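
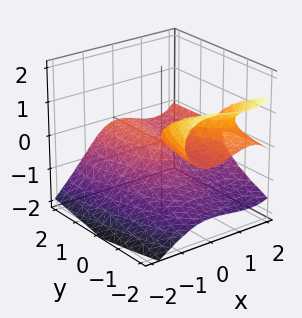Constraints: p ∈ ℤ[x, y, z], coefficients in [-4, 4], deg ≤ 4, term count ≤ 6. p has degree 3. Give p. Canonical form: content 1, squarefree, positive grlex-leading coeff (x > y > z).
x^3 - 2*z^3 - 2*x^2 - 2*y*z

1. deg p = 3.
2. Observable constraints: every point of the y-axis in the box is on the surface; among the integer gridlines, it crosses the x-axis at x ∈ {0, 2}; it meets the z-axis at z = 0 (among the integer gridlines).
3. Solving for integer coefficients yields p as stated.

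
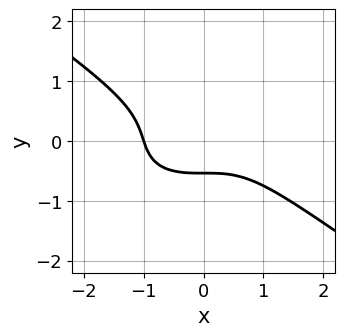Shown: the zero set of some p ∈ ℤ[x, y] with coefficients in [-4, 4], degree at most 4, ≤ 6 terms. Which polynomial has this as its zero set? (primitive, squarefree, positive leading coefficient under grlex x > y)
x^3 + 3*y^3 + y + 1

deg p = 3. The shape is more complex than any degree-2 curve.
From the visible intercepts: one x-axis crossing is at x = -1.
Fitting integer coefficients to these (and the overall shape) gives p.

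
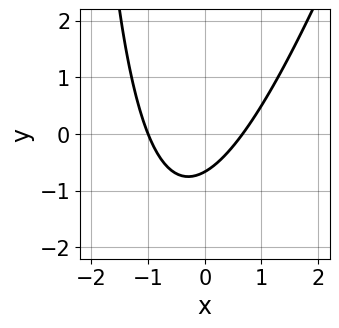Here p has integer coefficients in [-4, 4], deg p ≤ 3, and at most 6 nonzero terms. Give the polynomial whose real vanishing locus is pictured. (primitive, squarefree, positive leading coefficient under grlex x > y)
1. deg p = 2.
2. From the axis intercepts and sections: it meets the x-axis at x = -1 (among the integer gridlines).
3. These observations pin down the coefficients.

3*x^2 - x*y + x - 3*y - 2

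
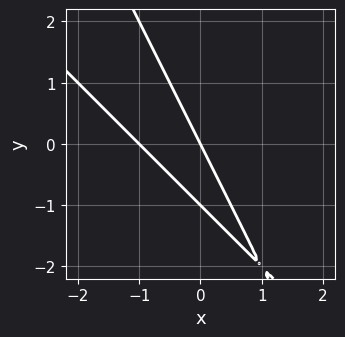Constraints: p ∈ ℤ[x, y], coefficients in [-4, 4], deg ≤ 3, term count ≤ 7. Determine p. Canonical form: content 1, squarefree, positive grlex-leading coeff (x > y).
(a) deg p = 2.
(b) From the axis intercepts and sections: among the integer gridlines, it crosses the y-axis at y ∈ {-1, 0}; the x-axis gridline crossings are at x ∈ {-1, 0}.
(c) These observations pin down the coefficients.

2*x^2 + 3*x*y + y^2 + 2*x + y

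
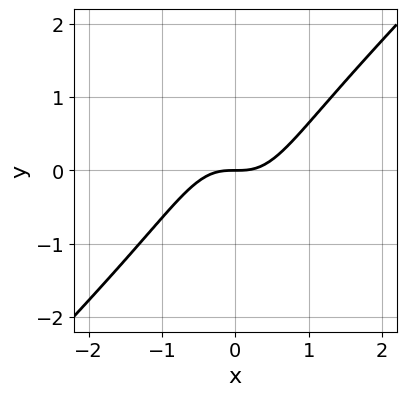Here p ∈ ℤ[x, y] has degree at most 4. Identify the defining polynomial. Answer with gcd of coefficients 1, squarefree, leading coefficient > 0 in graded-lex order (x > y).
3*x^3 - 2*x^2*y - x*y^2 - 2*y

First, the degree is 3 — a generic line meets the curve in up to 3 points.
Next, observable constraints: it crosses the y-axis at the gridline y = 0; it crosses the x-axis at the gridline x = 0.
Finally, these observations pin down the coefficients.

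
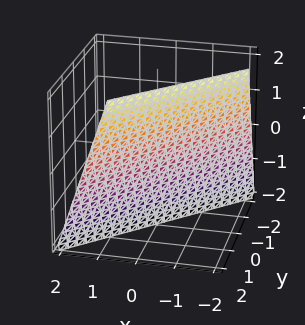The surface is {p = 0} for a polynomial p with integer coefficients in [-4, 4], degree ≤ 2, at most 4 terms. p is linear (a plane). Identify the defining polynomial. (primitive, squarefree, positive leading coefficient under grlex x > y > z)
3*x - 3*y + z + 2

(a) deg p = 1.
(b) From the visible intercepts: it meets the z-axis at z = -2 (among the integer gridlines).
(c) Assembling these constraints gives the stated polynomial.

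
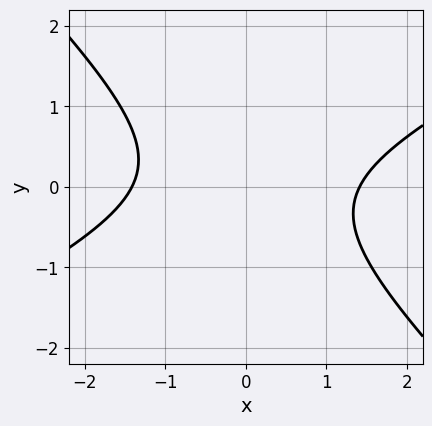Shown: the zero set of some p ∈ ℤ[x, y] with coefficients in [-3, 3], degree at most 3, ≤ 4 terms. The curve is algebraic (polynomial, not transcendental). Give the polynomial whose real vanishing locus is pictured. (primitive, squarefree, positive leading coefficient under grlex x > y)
deg p = 2. A generic line meets the curve in up to 2 points.
Checking where it meets the axes: it misses every integer gridline on the y-axis.
The integer polynomial consistent with all of this is the stated p.

x^2 - x*y - 2*y^2 - 2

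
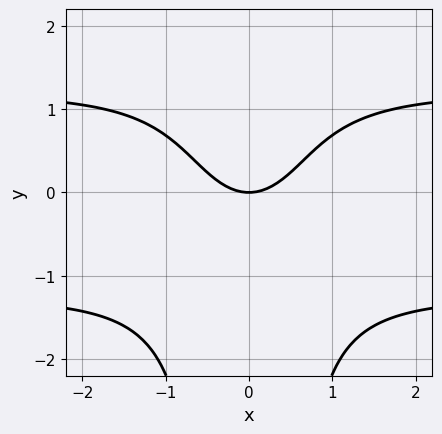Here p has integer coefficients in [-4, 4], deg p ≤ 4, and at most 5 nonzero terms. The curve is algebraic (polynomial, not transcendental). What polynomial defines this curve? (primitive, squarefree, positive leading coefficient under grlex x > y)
2*x^2*y^2 - 3*x^2 + 3*y

The degree is 4 — no degree-3 curve has this shape.
Symmetries: mirror symmetry x ↦ −x ⇒ only even powers of x.
Checking where it meets the axes: it crosses the y-axis at the gridline y = 0; it crosses the x-axis at the gridline x = 0.
Solving for integer coefficients yields p as stated.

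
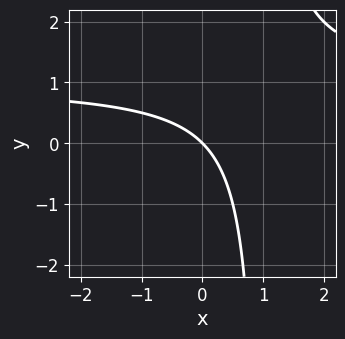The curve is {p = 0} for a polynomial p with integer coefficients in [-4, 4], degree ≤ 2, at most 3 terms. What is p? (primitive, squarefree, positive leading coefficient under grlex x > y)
x*y - x - y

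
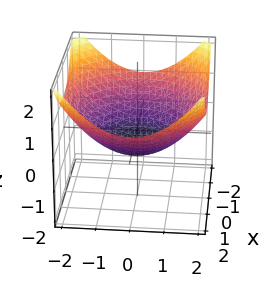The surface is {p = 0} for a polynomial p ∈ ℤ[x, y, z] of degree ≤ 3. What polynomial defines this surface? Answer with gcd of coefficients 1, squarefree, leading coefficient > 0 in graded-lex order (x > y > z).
1. deg p = 2. The shape is more complex than any degree-1 surface.
2. Symmetries: rotational symmetry about the z-axis ⇒ p depends on x, y only through x² + y².
3. Checking where it meets the axes: a circular section at z = 0 has radius between 1 and 2.
4. These observations pin down the coefficients.

x^2 + y^2 - 3*z - 2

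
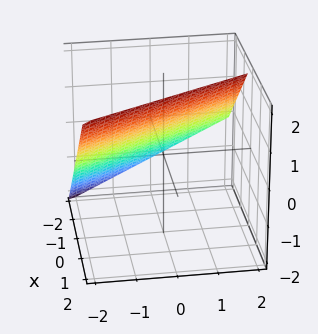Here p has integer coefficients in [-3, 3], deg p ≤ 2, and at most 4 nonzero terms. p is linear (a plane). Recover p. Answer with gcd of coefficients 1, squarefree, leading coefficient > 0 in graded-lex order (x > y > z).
2*x + y - 2*z + 2

First, deg p = 1. The surface is flat (a plane).
Then, checking where it meets the axes: it meets the y-axis at y = -2 (among the integer gridlines); it meets the z-axis at z = 1 (among the integer gridlines); one x-axis crossing is at x = -1.
Finally, putting this together gives p.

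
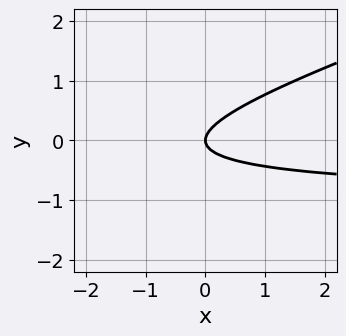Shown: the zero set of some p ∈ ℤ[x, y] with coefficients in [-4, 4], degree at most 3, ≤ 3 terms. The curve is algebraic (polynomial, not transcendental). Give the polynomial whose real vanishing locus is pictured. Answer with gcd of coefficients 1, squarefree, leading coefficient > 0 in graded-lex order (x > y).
x*y - 3*y^2 + x

First, the degree is 2 — a generic line meets the curve in up to 2 points.
Next, from the visible intercepts: one x-axis crossing is at x = 0; it crosses the y-axis at the gridline y = 0.
Finally, assembling these constraints gives the stated polynomial.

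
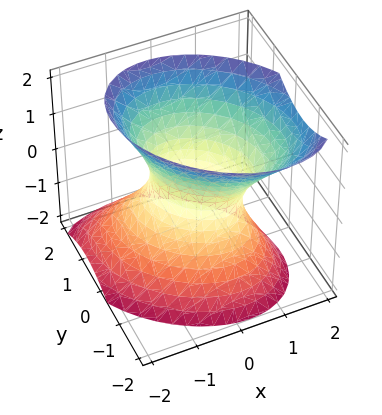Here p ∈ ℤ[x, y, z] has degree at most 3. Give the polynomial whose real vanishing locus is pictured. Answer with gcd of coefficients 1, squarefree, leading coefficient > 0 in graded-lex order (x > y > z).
3*x^2 + 2*x*y - x*z + 3*y^2 - 2*z^2 - 2

1. Degree: the shape is more complex than any degree-1 surface, so deg p = 2.
2. Reading off the gridlines: it misses every integer gridline on the z-axis.
3. Solving for integer coefficients yields p as stated.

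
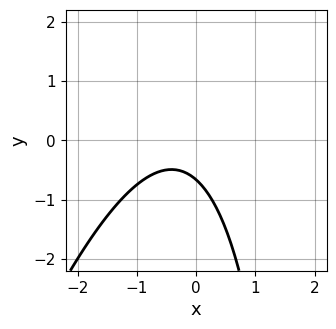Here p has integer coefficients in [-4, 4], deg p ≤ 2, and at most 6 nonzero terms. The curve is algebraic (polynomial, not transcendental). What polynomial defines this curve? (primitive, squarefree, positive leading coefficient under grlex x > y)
3*x^2 - x*y + 2*x + 3*y + 2

First, degree: a generic line meets the curve in up to 2 points, so deg p = 2.
Then, reading off the gridlines: no x-intercept at any integer in the box.
Finally, solving for integer coefficients yields p as stated.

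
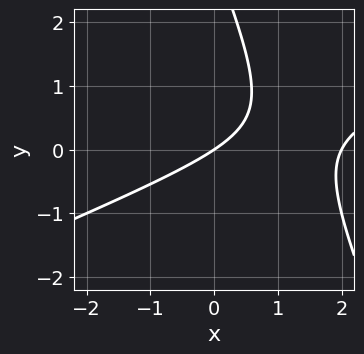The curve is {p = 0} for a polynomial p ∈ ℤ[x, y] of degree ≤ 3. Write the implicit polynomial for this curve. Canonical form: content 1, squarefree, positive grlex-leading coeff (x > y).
x^2 - 2*x*y - y^2 - 2*x + 3*y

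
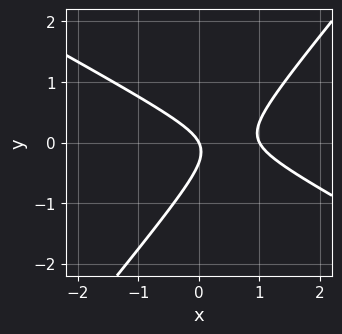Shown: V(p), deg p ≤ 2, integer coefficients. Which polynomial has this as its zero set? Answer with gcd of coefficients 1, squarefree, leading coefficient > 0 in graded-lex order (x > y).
(a) Degree: no degree-1 curve has this shape, so deg p = 2.
(b) From the visible intercepts: it crosses the y-axis at the gridline y = 0; among the integer gridlines, it crosses the x-axis at x ∈ {0, 1}.
(c) Fitting integer coefficients to these (and the overall shape) gives p.

2*x^2 + 2*x*y - 3*y^2 - 2*x - y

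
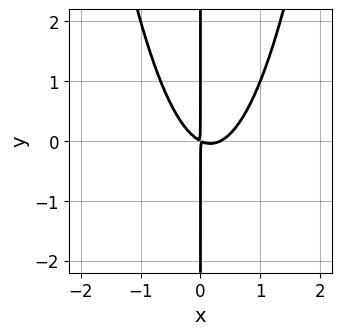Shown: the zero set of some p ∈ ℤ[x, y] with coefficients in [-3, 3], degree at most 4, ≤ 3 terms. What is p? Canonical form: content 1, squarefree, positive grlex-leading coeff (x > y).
3*x^3 - x^2 - 2*x*y

(a) The degree is 3 — a generic line meets the curve in up to 3 points.
(b) Checking where it meets the axes: the visible y-axis segment lies entirely on the curve.
(c) Fitting integer coefficients to these (and the overall shape) gives p.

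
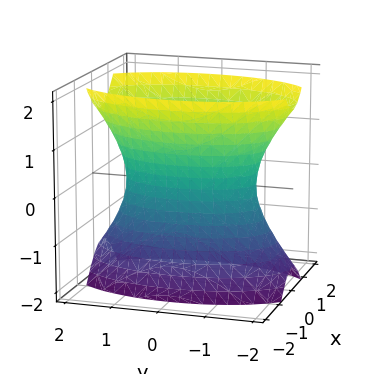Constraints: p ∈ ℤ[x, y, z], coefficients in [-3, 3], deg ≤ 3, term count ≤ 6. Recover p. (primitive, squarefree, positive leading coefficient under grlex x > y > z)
3*x^2 + y^2 - z^2 - 2

The degree is 2 — an hourglass — one-sheet hyperboloid; a quadric.
Symmetries: the x ↦ −x reflection is a symmetry, so x appears only in even powers; the y ↦ −y reflection is a symmetry, so y appears only in even powers; it's symmetric under z → −z, forcing even powers of z.
Against the integer gridlines: it misses every integer gridline on the z-axis.
Fitting integer coefficients to these (and the overall shape) gives p.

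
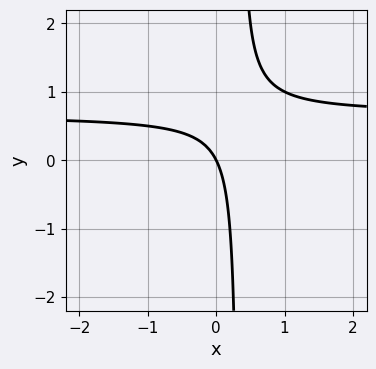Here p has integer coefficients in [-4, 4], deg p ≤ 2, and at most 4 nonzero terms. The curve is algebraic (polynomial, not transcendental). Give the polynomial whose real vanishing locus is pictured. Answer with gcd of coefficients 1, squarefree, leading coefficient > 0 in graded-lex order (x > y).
1. deg p = 2. A generic line meets the curve in up to 2 points.
2. From the axis intercepts and sections: one y-axis crossing is at y = 0; it meets the x-axis at x = 0 (among the integer gridlines).
3. The integer polynomial consistent with all of this is the stated p.

3*x*y - 2*x - y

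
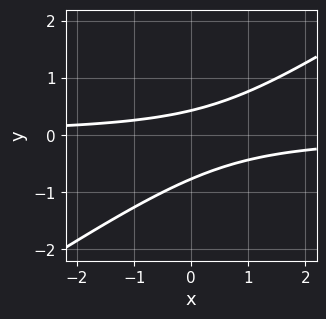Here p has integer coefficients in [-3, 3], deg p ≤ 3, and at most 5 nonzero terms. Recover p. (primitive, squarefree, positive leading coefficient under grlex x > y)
2*x*y - 3*y^2 - y + 1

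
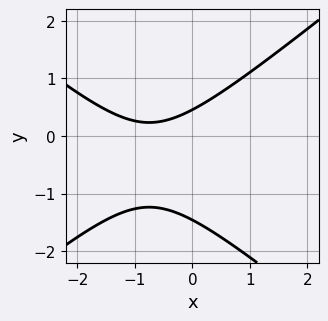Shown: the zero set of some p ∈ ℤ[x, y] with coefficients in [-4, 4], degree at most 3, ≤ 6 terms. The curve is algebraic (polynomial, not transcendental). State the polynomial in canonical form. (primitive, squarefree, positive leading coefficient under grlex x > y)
2*x^2 - 3*y^2 + 3*x - 3*y + 2

1. Degree: the shape is more complex than any degree-1 curve, so deg p = 2.
2. Reading off the gridlines: no x-intercept at any integer in the box.
3. Putting this together gives p.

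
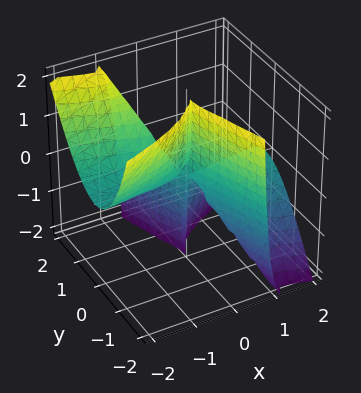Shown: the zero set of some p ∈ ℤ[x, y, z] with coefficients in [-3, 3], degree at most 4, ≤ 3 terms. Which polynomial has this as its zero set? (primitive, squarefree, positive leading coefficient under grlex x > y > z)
2*x^2*z + 3*x*y^2 + y^3

First, deg p = 3. A generic line meets the surface in up to 3 points.
Next, checking where it meets the axes: every point of the z-axis in the box is on the surface; every point of the x-axis in the box is on the surface.
Finally, fitting integer coefficients to these (and the overall shape) gives p.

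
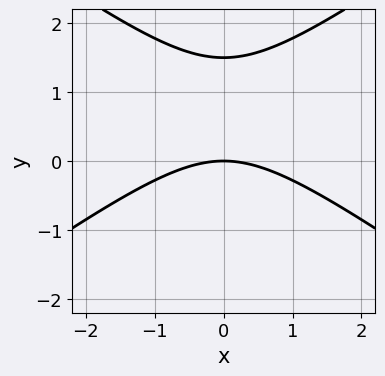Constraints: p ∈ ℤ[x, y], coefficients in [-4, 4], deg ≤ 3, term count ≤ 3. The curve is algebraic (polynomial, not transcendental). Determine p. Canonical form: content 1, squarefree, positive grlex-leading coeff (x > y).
x^2 - 2*y^2 + 3*y

First, the degree is 2 — the shape is more complex than any degree-1 curve.
Then, symmetries: mirror symmetry x ↦ −x ⇒ only even powers of x.
Next, against the integer gridlines: one y-axis crossing is at y = 0; it meets the x-axis at x = 0 (among the integer gridlines).
Finally, solving for integer coefficients yields p as stated.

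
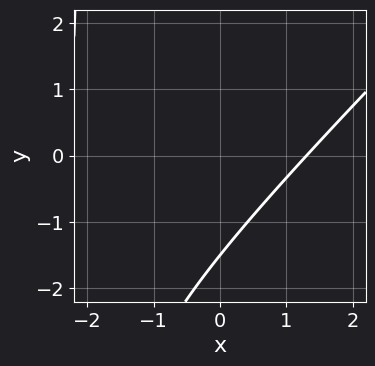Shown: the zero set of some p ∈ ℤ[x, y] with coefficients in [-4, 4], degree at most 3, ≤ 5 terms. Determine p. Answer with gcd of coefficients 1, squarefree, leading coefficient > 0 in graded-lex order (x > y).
x^2 - x*y + x - 2*y - 3

1. Degree: a generic line meets the curve in up to 2 points, so deg p = 2.
2. The integer polynomial consistent with all of this is the stated p.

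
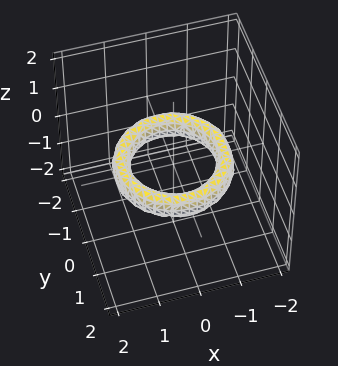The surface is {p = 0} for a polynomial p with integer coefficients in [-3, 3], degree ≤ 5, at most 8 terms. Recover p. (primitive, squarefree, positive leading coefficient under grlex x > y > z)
x^4 + 2*x^2*y^2 + y^4 - 3*x^2 - 3*y^2 + 2*z^2 + 2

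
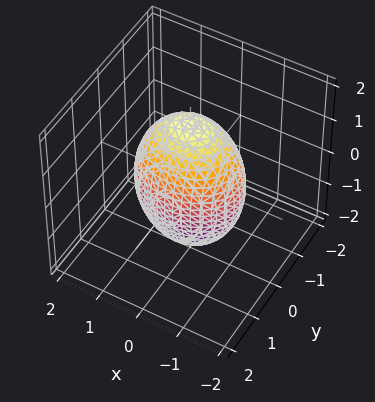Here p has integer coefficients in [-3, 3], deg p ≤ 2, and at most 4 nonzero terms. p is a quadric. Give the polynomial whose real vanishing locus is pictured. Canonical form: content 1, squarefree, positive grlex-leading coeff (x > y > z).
(a) deg p = 2. A closed, bounded, convex surface; a quadric.
(b) Symmetries: mirror symmetry x ↦ −x ⇒ only even powers of x; mirror symmetry z ↦ −z ⇒ only even powers of z; the y ↦ −y reflection is a symmetry, so y appears only in even powers.
(c) From the visible intercepts: among the integer gridlines, it crosses the y-axis at y ∈ {-1, 1}.
(d) Fitting integer coefficients to these (and the overall shape) gives p.

2*x^2 + 3*y^2 + z^2 - 3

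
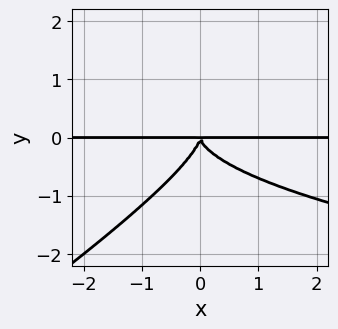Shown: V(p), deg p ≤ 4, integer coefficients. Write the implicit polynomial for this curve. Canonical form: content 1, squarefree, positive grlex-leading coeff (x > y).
2*x*y^3 - 3*y^4 - 2*x^2*y

(a) deg p = 4. A generic line meets the curve in up to 4 points.
(b) Observable constraints: the visible x-axis segment lies entirely on the curve.
(c) Solving for integer coefficients yields p as stated.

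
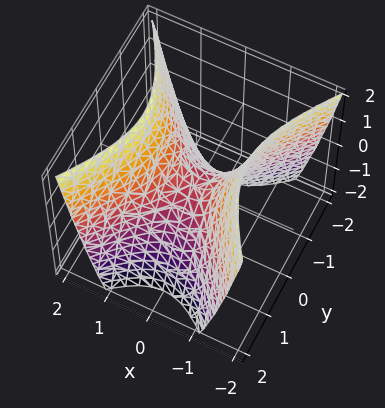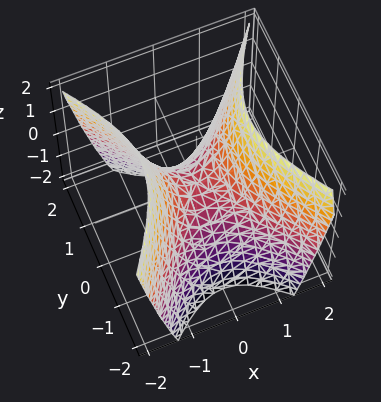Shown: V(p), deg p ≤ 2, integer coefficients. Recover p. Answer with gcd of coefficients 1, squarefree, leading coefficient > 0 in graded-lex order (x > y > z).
First, the degree is 2 — a hyperbolic paraboloid; a quadric.
Then, symmetries: it's symmetric under x → −x, forcing even powers of x; it's symmetric under y → −y, forcing even powers of y.
Then, observable constraints: it crosses the x-axis at the gridline x = 0; it crosses the y-axis at the gridline y = 0.
Finally, putting this together gives p.

3*x^2 - 2*y^2 - 2*z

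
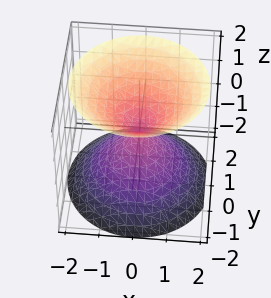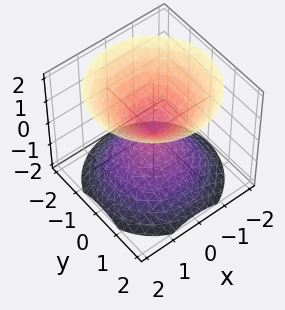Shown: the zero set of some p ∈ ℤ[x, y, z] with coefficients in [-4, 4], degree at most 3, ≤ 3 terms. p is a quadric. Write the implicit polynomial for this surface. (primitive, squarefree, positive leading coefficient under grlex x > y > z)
x^2 + y^2 - z^2

(a) The picture has 2 separate pieces. They look like related sheets of one shape, so recover p as a whole.
(b) The degree is 2 — a double cone through the origin; a quadric.
(c) Symmetries: rotational symmetry about the z-axis ⇒ p depends on x, y only through x² + y²; mirror symmetry z ↦ −z ⇒ only even powers of z.
(d) Against the integer gridlines: it crosses the x-axis at the gridline x = 0; one z-axis crossing is at z = 0; it crosses the y-axis at the gridline y = 0.
(e) Solving for integer coefficients yields p as stated.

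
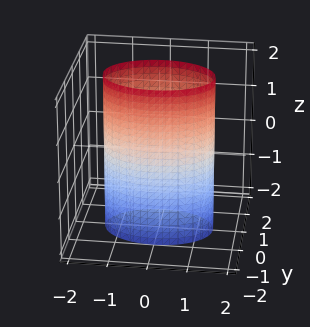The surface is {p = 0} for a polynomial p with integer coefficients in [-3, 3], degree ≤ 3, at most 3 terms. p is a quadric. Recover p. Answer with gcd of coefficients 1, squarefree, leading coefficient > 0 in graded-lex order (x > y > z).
x^2 + 2*y^2 - 2

The degree is 2 — a cylinder; a quadric.
Symmetries: mirror symmetry y ↦ −y ⇒ only even powers of y; mirror symmetry z ↦ −z ⇒ only even powers of z; mirror symmetry x ↦ −x ⇒ only even powers of x.
Checking where it meets the axes: no z-intercept at any integer in the box; the y-axis gridline crossings are at y ∈ {-1, 1}.
Together with the visible shape, these determine p as stated.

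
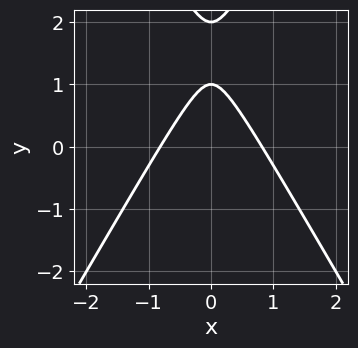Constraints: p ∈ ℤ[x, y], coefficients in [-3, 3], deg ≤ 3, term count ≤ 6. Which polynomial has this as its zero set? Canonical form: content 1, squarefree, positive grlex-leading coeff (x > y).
First, deg p = 2.
Next, symmetries: mirror symmetry x ↦ −x ⇒ only even powers of x.
Next, from the axis intercepts and sections: among the integer gridlines, it crosses the y-axis at y ∈ {1, 2}.
Finally, together with the visible shape, these determine p as stated.

3*x^2 - y^2 + 3*y - 2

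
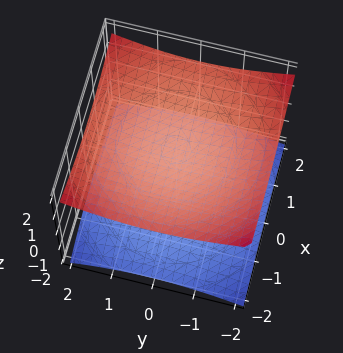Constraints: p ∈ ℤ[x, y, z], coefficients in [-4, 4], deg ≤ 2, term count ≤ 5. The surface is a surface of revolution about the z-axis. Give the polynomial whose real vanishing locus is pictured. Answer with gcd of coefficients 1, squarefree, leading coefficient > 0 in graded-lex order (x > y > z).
x^2 + y^2 - 3*z^2 + 3

(a) The picture has 2 separate pieces.
(b) Degree: no degree-1 surface has this shape, so deg p = 2.
(c) By symmetry, the surface is invariant under rotation about z: p = q(x² + y², z).
(d) From the visible intercepts: the z-axis gridline crossings are at z ∈ {-1, 1}; it misses every integer gridline on the y-axis.
(e) Solving for integer coefficients yields p as stated.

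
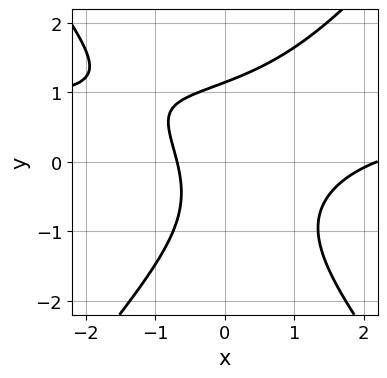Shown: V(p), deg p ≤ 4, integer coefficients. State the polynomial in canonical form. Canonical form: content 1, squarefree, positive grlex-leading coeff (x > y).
3*x^2*y - 2*y^3 - 2*x^2 + 3*x + 3

1. The degree is 3 — no degree-2 curve has this shape.
2. Matching integer coefficients to the picture gives p.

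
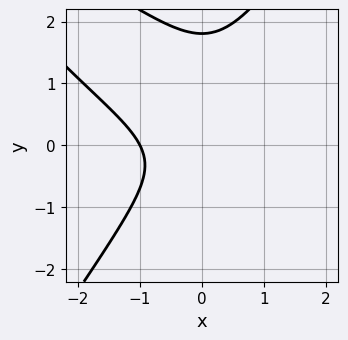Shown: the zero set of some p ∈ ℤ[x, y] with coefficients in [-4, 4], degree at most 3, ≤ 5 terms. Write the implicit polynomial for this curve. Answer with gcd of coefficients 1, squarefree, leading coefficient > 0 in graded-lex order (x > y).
The degree is 3 — a generic line meets the curve in up to 3 points.
Checking where it meets the axes: one x-axis crossing is at x = -1.
Putting this together gives p.

2*x^3 + 3*x^2*y - 2*y^3 + 3*y^2 + 2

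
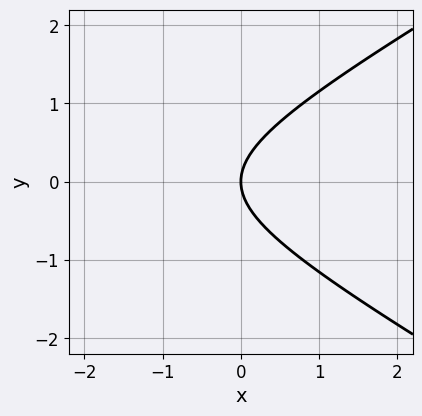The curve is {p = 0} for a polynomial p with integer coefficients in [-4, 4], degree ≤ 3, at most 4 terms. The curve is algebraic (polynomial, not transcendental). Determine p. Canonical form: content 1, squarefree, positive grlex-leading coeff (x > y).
x^2 - 3*y^2 + 3*x

1. The degree is 2 — no degree-1 curve has this shape.
2. Symmetries: the y ↦ −y reflection is a symmetry, so y appears only in even powers.
3. Observable constraints: one y-axis crossing is at y = 0; one x-axis crossing is at x = 0.
4. These observations pin down the coefficients.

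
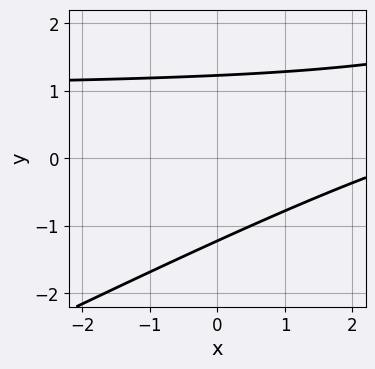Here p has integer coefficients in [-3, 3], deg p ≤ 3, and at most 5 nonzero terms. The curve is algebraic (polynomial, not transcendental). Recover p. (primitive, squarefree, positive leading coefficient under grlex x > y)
(a) Degree: a generic line meets the curve in up to 2 points, so deg p = 2.
(b) From the axis intercepts and sections: the curve avoids every integer x-axis point in the box.
(c) Together with the visible shape, these determine p as stated.

x*y - 2*y^2 - x + 3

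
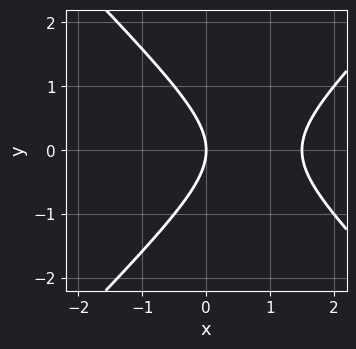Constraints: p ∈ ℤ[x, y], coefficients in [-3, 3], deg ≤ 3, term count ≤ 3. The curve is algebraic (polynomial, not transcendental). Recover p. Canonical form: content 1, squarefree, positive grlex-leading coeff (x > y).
(a) Degree: the shape is more complex than any degree-1 curve, so deg p = 2.
(b) Symmetries: mirror symmetry y ↦ −y ⇒ only even powers of y.
(c) From the visible intercepts: one x-axis crossing is at x = 0; it meets the y-axis at y = 0 (among the integer gridlines).
(d) Putting this together gives p.

2*x^2 - 2*y^2 - 3*x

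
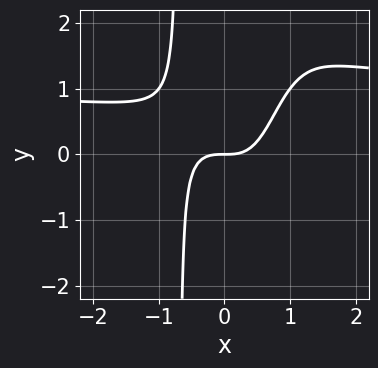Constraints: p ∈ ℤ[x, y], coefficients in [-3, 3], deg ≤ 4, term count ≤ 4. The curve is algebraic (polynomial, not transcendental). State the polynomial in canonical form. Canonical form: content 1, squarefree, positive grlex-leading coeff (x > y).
1. The degree is 4 — the shape is more complex than any degree-3 curve.
2. From the axis intercepts and sections: one y-axis crossing is at y = 0; it meets the x-axis at x = 0 (among the integer gridlines).
3. Matching integer coefficients to the picture gives p.

3*x^3*y - 3*x^3 - 2*x^2*y + 2*y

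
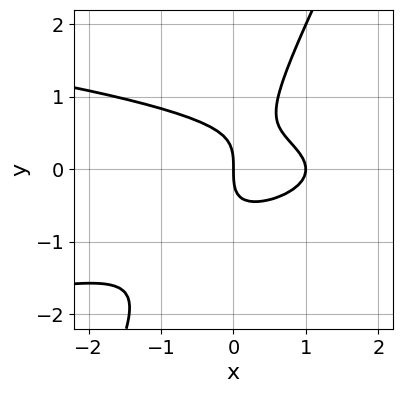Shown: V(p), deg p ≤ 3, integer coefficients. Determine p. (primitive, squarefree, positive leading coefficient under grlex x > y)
1. The degree is 3 — a generic line meets the curve in up to 3 points.
2. From the visible intercepts: it meets the y-axis at y = 0 (among the integer gridlines); among the integer gridlines, it crosses the x-axis at x ∈ {0, 1}.
3. Solving for integer coefficients yields p as stated.

2*x*y^2 - y^3 + x^2 - x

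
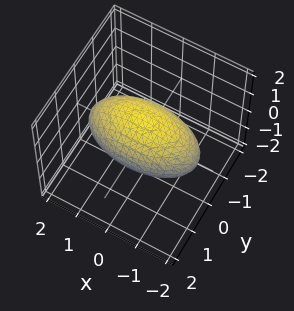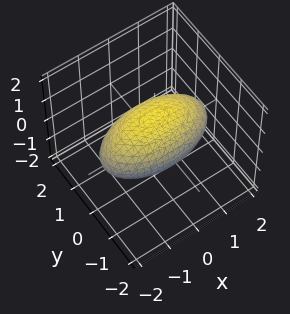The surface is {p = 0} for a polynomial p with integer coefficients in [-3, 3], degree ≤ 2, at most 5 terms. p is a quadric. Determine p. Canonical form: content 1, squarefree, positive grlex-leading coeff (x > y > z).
First, degree: a closed, bounded, convex surface; a quadric, so deg p = 2.
Next, symmetries: mirror symmetry y ↦ −y ⇒ only even powers of y; the x ↦ −x reflection is a symmetry, so x appears only in even powers; the z ↦ −z reflection is a symmetry, so z appears only in even powers.
Then, against the integer gridlines: the z-axis gridline crossings are at z ∈ {-1, 1}; among the integer gridlines, it crosses the y-axis at y ∈ {-1, 1}.
Finally, fitting integer coefficients to these (and the overall shape) gives p.

x^2 + 3*y^2 + 3*z^2 - 3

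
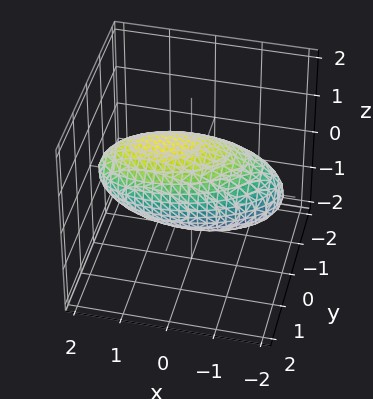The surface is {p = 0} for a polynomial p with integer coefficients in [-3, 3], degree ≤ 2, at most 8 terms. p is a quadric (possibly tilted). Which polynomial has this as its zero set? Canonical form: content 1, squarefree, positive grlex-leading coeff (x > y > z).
First, degree: the shape is more complex than any degree-1 surface, so deg p = 2.
Then, from the axis intercepts and sections: among the integer gridlines, it crosses the z-axis at z ∈ {-1, 1}; among the integer gridlines, it crosses the y-axis at y ∈ {-1, 1}.
Finally, assembling these constraints gives the stated polynomial.

x^2 - x*y - x*z + 3*y^2 + 3*z^2 - 3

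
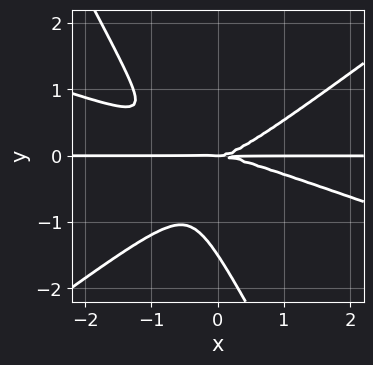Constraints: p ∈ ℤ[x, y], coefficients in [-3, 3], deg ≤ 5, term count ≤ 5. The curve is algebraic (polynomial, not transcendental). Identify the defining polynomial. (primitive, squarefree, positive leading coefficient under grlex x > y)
x^3*y + 2*x^2*y^2 - 3*x*y^3 - 2*y^4 - 3*y^3

Degree: no degree-3 curve has this shape, so deg p = 4.
Against the integer gridlines: one y-axis crossing is at y = 0; the visible x-axis segment lies entirely on the curve.
The integer polynomial consistent with all of this is the stated p.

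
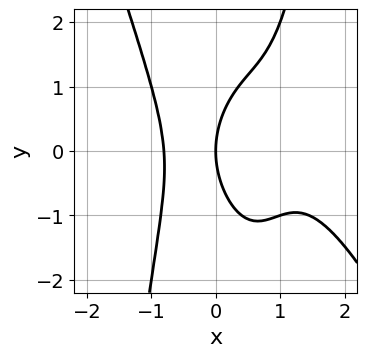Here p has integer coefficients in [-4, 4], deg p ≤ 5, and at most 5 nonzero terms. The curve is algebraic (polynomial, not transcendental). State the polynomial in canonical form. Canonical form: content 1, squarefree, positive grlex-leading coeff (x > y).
2*x^4 + x^3*y - 3*x^3 - y^2 + 3*x

1. Degree: a generic line meets the curve in up to 4 points, so deg p = 4.
2. Reading off the gridlines: one y-axis crossing is at y = 0; one x-axis crossing is at x = 0.
3. The integer polynomial consistent with all of this is the stated p.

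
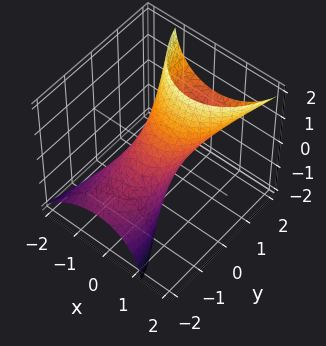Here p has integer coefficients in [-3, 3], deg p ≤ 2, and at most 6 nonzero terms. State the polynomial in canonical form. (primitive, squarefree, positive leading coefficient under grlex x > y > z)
deg p = 2.
Against the integer gridlines: the z-axis gridline crossings are at z ∈ {-1, 1}; the y-axis gridline crossings are at y ∈ {-1, 1}.
These observations pin down the coefficients.

2*x^2 - x*z + y^2 - 3*y*z + z^2 - 1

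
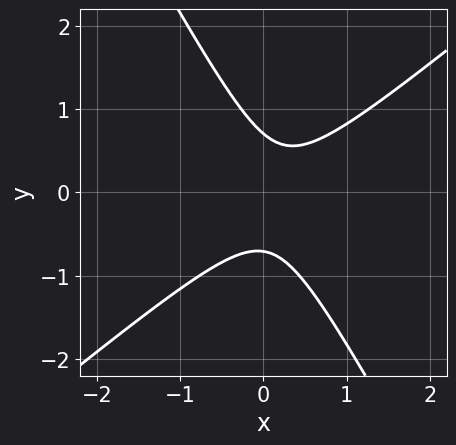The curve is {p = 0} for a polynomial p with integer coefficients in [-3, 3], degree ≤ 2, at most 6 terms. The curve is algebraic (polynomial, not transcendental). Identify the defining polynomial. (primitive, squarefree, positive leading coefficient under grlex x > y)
3*x^2 - 2*x*y - 2*y^2 - x + 1

(a) deg p = 2. The shape is more complex than any degree-1 curve.
(b) Against the integer gridlines: the curve avoids every integer x-axis point in the box.
(c) Putting this together gives p.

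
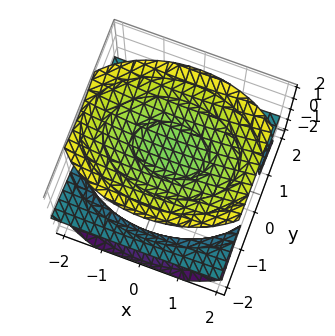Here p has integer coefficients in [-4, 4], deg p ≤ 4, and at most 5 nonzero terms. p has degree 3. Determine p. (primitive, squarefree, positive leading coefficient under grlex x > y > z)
x^2*z + 2*y^2*z - 2*z^3 + 3

I count 3 distinct pieces. They look like related sheets of one shape, so recover p as a whole.
deg p = 3. No degree-2 surface has this shape.
From the axis intercepts and sections: the surface avoids every integer x-axis point in the box; no y-intercept at any integer in the box.
Solving for integer coefficients yields p as stated.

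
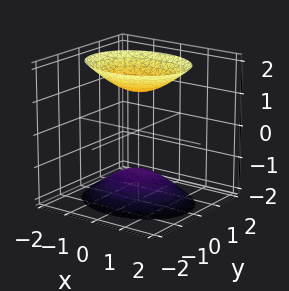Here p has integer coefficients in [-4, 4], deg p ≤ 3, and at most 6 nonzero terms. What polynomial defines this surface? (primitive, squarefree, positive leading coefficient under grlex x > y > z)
I count 2 distinct pieces. They look like related sheets of one shape, so recover p as a whole.
Degree: two sheets facing apart; a quadric, so deg p = 2.
Symmetries: it's symmetric under y → −y, forcing even powers of y; the z ↦ −z reflection is a symmetry, so z appears only in even powers; it's symmetric under x → −x, forcing even powers of x.
From the axis intercepts and sections: the surface avoids every integer y-axis point in the box; no x-intercept at any integer in the box.
Solving for integer coefficients yields p as stated.

2*x^2 + 3*y^2 - 2*z^2 + 3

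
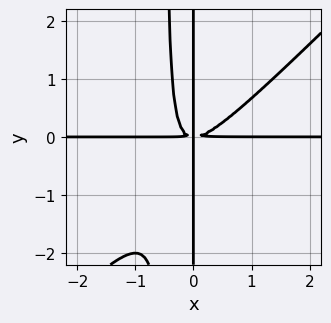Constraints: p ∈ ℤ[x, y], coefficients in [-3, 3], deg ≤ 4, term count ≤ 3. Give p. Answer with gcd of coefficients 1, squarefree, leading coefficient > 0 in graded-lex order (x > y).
2*x^3*y - 2*x^2*y^2 - x*y^2

1. The degree is 4 — the shape is more complex than any degree-3 curve.
2. Checking where it meets the axes: the visible y-axis segment lies entirely on the curve; the visible x-axis segment lies entirely on the curve.
3. Assembling these constraints gives the stated polynomial.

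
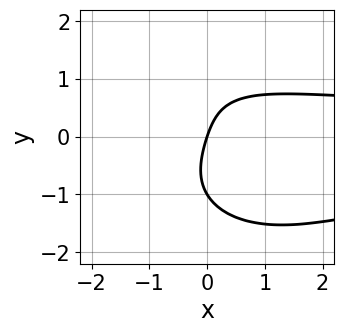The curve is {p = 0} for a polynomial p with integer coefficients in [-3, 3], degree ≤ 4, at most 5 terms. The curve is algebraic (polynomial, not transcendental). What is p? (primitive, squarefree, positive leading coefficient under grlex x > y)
x^2*y^2 + y^4 + 2*x*y - 3*x + y

(a) Degree: a generic line meets the curve in up to 4 points, so deg p = 4.
(b) Reading off the gridlines: the y-axis gridline crossings are at y ∈ {-1, 0}; it crosses the x-axis at the gridline x = 0.
(c) These observations pin down the coefficients.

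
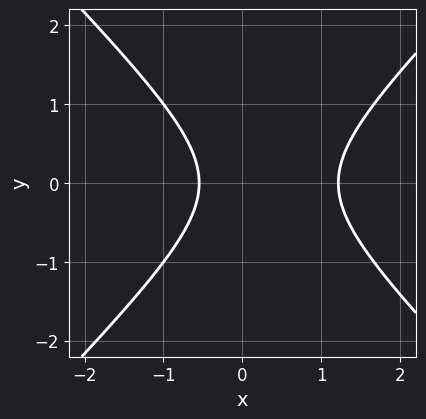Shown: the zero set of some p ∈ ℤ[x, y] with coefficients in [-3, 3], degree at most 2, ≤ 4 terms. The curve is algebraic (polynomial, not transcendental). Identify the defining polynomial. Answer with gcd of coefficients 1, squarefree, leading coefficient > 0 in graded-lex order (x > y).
The degree is 2 — the shape is more complex than any degree-1 curve.
Symmetries: mirror symmetry y ↦ −y ⇒ only even powers of y.
Against the integer gridlines: the curve avoids every integer y-axis point in the box.
Putting this together gives p.

3*x^2 - 3*y^2 - 2*x - 2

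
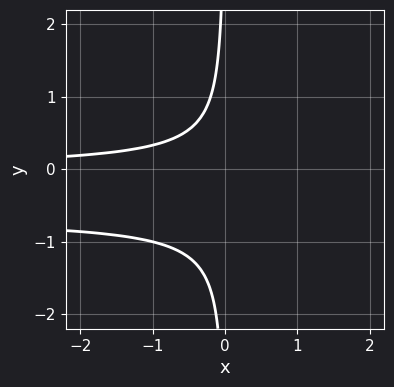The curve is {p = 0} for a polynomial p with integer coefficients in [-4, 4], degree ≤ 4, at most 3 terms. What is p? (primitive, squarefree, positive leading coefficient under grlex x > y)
First, deg p = 3. No degree-2 curve has this shape.
Next, from the visible intercepts: no y-intercept at any integer in the box; it misses every integer gridline on the x-axis.
Finally, these observations pin down the coefficients.

3*x*y^2 + 2*x*y + 1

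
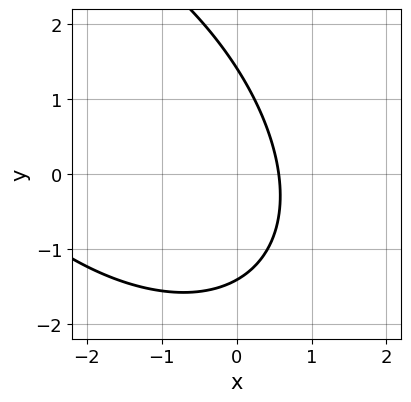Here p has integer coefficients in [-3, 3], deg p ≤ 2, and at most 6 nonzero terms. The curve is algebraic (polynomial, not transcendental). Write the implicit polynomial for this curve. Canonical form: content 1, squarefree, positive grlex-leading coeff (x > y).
x^2 + x*y + y^2 + 3*x - 2

First, the degree is 2 — a generic line meets the curve in up to 2 points.
Finally, solving for integer coefficients yields p as stated.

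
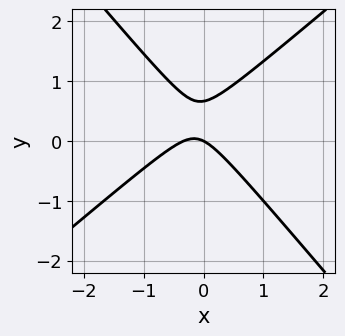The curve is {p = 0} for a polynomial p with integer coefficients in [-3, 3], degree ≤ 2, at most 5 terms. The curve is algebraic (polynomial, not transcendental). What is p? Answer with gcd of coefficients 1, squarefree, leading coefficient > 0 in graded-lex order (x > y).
3*x^2 - x*y - 3*y^2 + x + 2*y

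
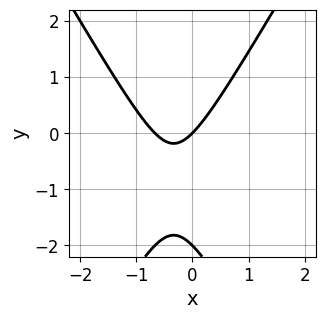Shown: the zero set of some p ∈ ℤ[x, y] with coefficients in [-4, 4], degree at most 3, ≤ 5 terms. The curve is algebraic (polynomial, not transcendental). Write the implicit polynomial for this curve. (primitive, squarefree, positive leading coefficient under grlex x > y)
3*x^2 - y^2 + 2*x - 2*y

The degree is 2 — the shape is more complex than any degree-1 curve.
From the visible intercepts: the y-axis gridline crossings are at y ∈ {-2, 0}; one x-axis crossing is at x = 0.
The integer polynomial consistent with all of this is the stated p.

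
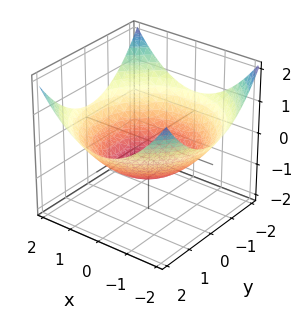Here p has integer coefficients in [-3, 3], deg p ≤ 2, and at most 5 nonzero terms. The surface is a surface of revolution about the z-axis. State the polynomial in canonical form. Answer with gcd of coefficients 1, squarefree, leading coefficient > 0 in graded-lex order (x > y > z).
x^2 + y^2 - 3*z - 3

(a) The degree is 2 — the shape is more complex than any degree-1 surface.
(b) By symmetry, the surface is invariant under rotation about z: p = q(x² + y², z).
(c) Checking where it meets the axes: a circular section at z = 0 has radius between 1 and 2; it crosses the z-axis at the gridline z = -1.
(d) Fitting integer coefficients to these (and the overall shape) gives p.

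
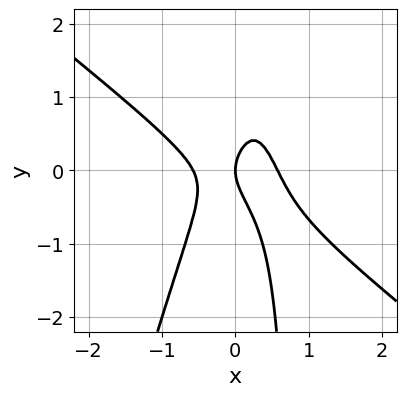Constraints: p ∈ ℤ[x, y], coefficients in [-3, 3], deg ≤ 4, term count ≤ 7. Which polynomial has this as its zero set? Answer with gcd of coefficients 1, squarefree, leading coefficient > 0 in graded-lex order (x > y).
3*x^3 + 3*x^2*y - x*y^2 + y^2 - x

(a) Degree: no degree-2 curve has this shape, so deg p = 3.
(b) Reading off the gridlines: it crosses the y-axis at the gridline y = 0; one x-axis crossing is at x = 0.
(c) Assembling these constraints gives the stated polynomial.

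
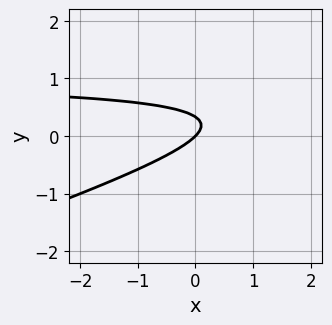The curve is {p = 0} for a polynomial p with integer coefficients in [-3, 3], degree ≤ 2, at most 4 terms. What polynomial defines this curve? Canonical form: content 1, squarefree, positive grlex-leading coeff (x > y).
1. Degree: no degree-1 curve has this shape, so deg p = 2.
2. Checking where it meets the axes: it crosses the y-axis at the gridline y = 0; one x-axis crossing is at x = 0.
3. The integer polynomial consistent with all of this is the stated p.

x*y - 3*y^2 - x + y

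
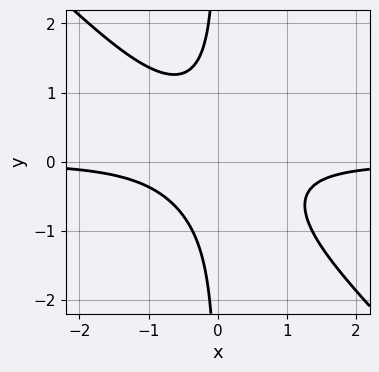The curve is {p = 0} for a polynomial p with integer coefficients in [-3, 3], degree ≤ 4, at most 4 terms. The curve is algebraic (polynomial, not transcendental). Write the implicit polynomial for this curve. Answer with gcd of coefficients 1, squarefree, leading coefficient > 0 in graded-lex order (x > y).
2*x^2*y + 2*x*y^2 + 1

(a) The degree is 3 — the shape is more complex than any degree-2 curve.
(b) Against the integer gridlines: the curve avoids every integer y-axis point in the box; it misses every integer gridline on the x-axis.
(c) Assembling these constraints gives the stated polynomial.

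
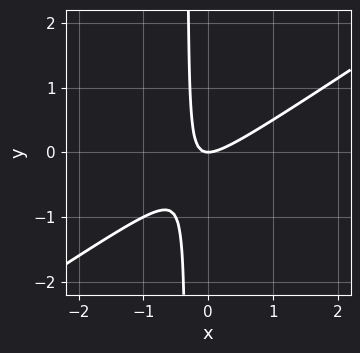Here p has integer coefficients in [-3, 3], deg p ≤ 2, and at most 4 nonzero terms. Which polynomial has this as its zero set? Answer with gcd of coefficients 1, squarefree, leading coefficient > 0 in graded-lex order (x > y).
2*x^2 - 3*x*y - y

deg p = 2. The shape is more complex than any degree-1 curve.
Reading off the gridlines: it crosses the y-axis at the gridline y = 0; it crosses the x-axis at the gridline x = 0.
Together with the visible shape, these determine p as stated.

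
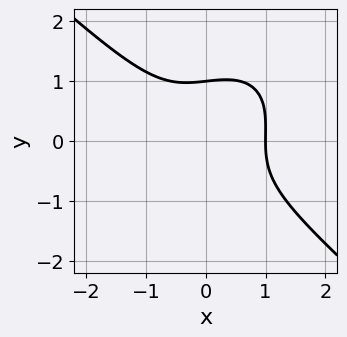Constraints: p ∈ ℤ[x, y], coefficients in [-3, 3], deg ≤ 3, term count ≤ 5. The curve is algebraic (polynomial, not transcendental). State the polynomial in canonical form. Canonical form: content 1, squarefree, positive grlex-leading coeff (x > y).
3*x^3 - x*y^2 + 3*y^3 - 3

First, the degree is 3 — the shape is more complex than any degree-2 curve.
Then, from the visible intercepts: it meets the y-axis at y = 1 (among the integer gridlines); it meets the x-axis at x = 1 (among the integer gridlines).
Finally, matching integer coefficients to the picture gives p.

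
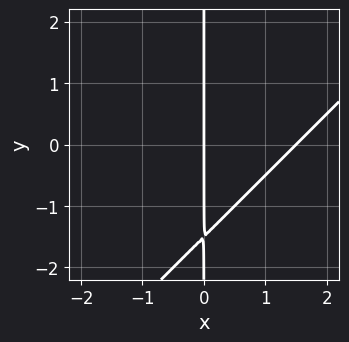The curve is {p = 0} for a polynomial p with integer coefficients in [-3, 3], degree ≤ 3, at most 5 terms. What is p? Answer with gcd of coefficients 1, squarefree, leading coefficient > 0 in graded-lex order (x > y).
deg p = 2.
Against the integer gridlines: the visible y-axis segment lies entirely on the curve; it crosses the x-axis at the gridline x = 0.
The integer polynomial consistent with all of this is the stated p.

2*x^2 - 2*x*y - 3*x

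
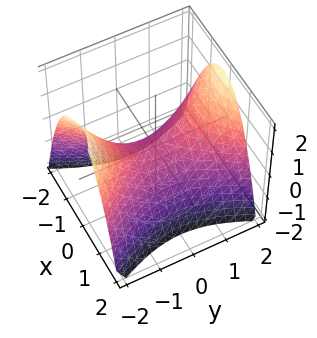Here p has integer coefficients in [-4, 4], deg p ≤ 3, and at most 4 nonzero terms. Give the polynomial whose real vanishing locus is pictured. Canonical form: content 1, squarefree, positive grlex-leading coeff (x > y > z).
2*x^2 - y^2 + 2*z

First, the degree is 2 — a hyperbolic paraboloid; a quadric.
Then, symmetries: mirror symmetry y ↦ −y ⇒ only even powers of y; it's symmetric under x → −x, forcing even powers of x.
Next, from the axis intercepts and sections: it crosses the y-axis at the gridline y = 0; one z-axis crossing is at z = 0.
Finally, together with the visible shape, these determine p as stated.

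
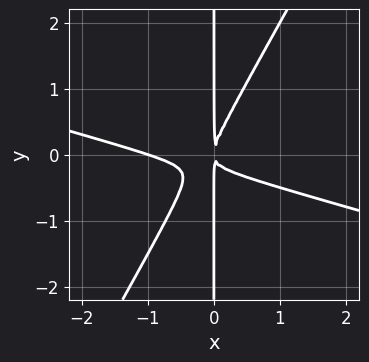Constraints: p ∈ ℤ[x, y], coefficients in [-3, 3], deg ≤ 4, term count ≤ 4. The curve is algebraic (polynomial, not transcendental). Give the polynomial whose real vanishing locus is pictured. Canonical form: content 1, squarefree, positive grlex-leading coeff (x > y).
(a) Degree: a generic line meets the curve in up to 3 points, so deg p = 3.
(b) From the axis intercepts and sections: the visible y-axis segment lies entirely on the curve; it meets the x-axis at x = -1 (among the integer gridlines).
(c) Assembling these constraints gives the stated polynomial.

x^3 + 3*x^2*y - 2*x*y^2 + x^2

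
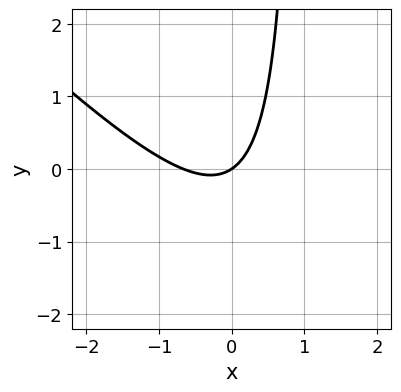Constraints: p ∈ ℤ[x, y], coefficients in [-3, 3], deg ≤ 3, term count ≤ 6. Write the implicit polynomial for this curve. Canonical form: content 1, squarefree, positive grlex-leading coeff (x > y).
3*x^2 + 3*x*y + 2*x - 3*y

First, deg p = 2.
Next, checking where it meets the axes: it crosses the x-axis at the gridline x = 0; it crosses the y-axis at the gridline y = 0.
Finally, these observations pin down the coefficients.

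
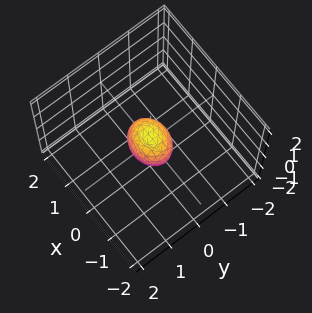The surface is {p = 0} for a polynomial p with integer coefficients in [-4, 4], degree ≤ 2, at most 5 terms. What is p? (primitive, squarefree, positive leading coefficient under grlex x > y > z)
deg p = 2. A closed, bounded, convex surface; a quadric.
Symmetries: mirror symmetry y ↦ −y ⇒ only even powers of y; it's symmetric under x → −x, forcing even powers of x; the z ↦ −z reflection is a symmetry, so z appears only in even powers.
Matching integer coefficients to the picture gives p.

2*x^2 + 3*y^2 + 2*z^2 - 1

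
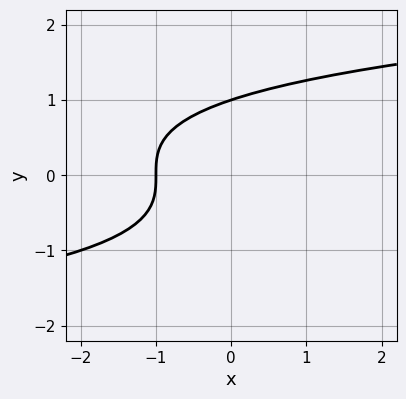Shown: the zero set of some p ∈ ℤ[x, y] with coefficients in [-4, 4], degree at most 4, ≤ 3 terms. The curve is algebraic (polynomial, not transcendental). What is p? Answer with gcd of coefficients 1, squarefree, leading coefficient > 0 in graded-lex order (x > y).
y^3 - x - 1

Degree: no degree-2 curve has this shape, so deg p = 3.
Against the integer gridlines: it meets the y-axis at y = 1 (among the integer gridlines); one x-axis crossing is at x = -1.
The integer polynomial consistent with all of this is the stated p.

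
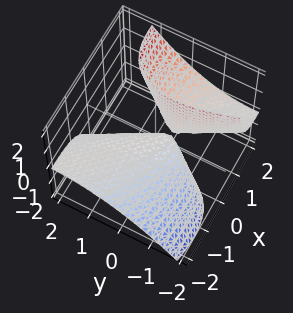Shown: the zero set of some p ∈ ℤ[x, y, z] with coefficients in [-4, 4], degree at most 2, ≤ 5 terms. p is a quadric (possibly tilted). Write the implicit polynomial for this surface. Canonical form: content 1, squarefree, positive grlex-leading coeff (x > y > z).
x^2 + 2*x*y - 3*x*z + y^2 + z

First, the picture has 2 separate pieces. They look like related sheets of one shape, so recover p as a whole.
Then, degree: the shape is more complex than any degree-1 surface, so deg p = 2.
Then, reading off the gridlines: one y-axis crossing is at y = 0; it meets the x-axis at x = 0 (among the integer gridlines).
Finally, these observations pin down the coefficients.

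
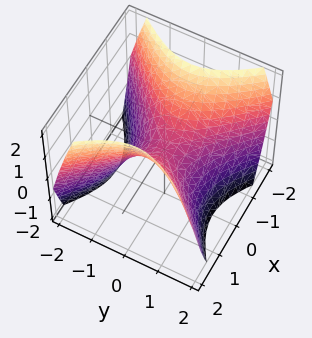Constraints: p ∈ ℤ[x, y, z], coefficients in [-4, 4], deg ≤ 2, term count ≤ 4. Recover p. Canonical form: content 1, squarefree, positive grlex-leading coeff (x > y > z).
The degree is 2 — a saddle surface; a quadric.
Symmetries: it's symmetric under x → −x, forcing even powers of x; the y ↦ −y reflection is a symmetry, so y appears only in even powers.
Observable constraints: one z-axis crossing is at z = 0; it meets the y-axis at y = 0 (among the integer gridlines).
Together with the visible shape, these determine p as stated.

x^2 - y^2 - z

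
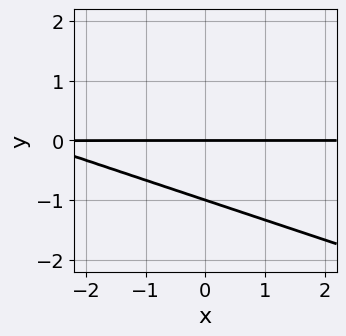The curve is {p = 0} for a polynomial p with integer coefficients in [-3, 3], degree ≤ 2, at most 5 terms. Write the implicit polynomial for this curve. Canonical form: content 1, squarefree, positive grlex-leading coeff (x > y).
The degree is 2 — no degree-1 curve has this shape.
From the visible intercepts: the y-axis gridline crossings are at y ∈ {-1, 0}; the visible x-axis segment lies entirely on the curve.
The integer polynomial consistent with all of this is the stated p.

x*y + 3*y^2 + 3*y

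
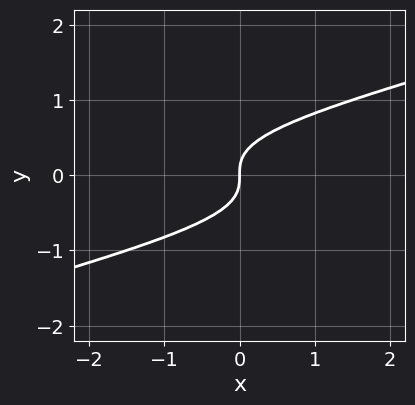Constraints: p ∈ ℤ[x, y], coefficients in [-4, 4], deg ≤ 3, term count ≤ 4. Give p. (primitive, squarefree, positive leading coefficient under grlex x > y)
First, deg p = 3. A generic line meets the curve in up to 3 points.
Next, checking where it meets the axes: it crosses the y-axis at the gridline y = 0; it crosses the x-axis at the gridline x = 0.
Finally, these observations pin down the coefficients.

x*y^2 - 3*y^3 + x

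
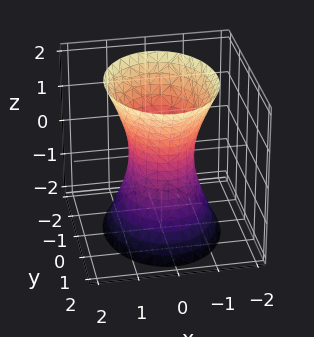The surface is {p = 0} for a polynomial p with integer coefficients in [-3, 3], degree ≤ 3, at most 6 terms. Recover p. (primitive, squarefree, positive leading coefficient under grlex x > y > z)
First, the degree is 2 — one connected sheet with a waist; a quadric.
Then, symmetries: mirror symmetry x ↦ −x ⇒ only even powers of x; it's symmetric under z → −z, forcing even powers of z; it's symmetric under y → −y, forcing even powers of y.
Next, from the axis intercepts and sections: no z-intercept at any integer in the box; among the integer gridlines, it crosses the y-axis at y ∈ {-1, 1}.
Finally, fitting integer coefficients to these (and the overall shape) gives p.

3*x^2 + 2*y^2 - z^2 - 2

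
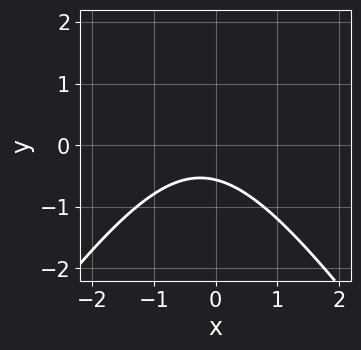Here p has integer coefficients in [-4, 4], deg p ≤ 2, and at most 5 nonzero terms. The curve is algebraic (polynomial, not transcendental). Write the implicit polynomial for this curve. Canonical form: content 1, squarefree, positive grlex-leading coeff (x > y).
2*x^2 - y^2 + x + 3*y + 2

The degree is 2 — no degree-1 curve has this shape.
From the visible intercepts: it misses every integer gridline on the x-axis.
Putting this together gives p.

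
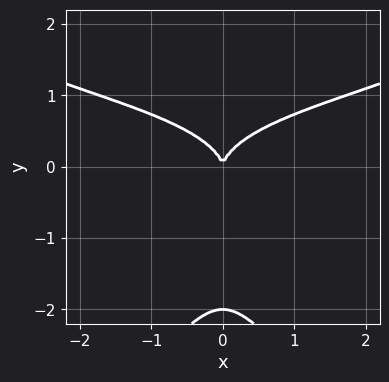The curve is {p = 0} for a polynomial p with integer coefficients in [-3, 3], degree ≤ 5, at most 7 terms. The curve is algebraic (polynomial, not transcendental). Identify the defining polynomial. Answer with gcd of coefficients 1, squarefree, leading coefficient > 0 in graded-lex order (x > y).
x^2*y^2 - y^4 - 2*x^2*y - 2*y^3 + 2*x^2

1. Degree: a generic line meets the curve in up to 4 points, so deg p = 4.
2. Symmetries: it's symmetric under x → −x, forcing even powers of x.
3. Against the integer gridlines: the y-axis gridline crossings are at y ∈ {-2, 0}; one x-axis crossing is at x = 0.
4. These observations pin down the coefficients.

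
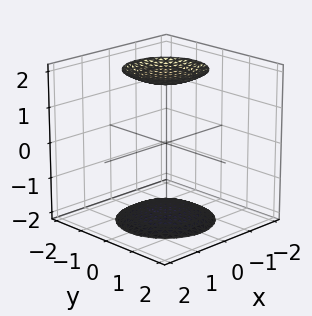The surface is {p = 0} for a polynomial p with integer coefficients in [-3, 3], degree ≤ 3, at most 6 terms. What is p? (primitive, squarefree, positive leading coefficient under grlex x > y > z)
1. I count 2 distinct pieces. Treating them together as one polynomial.
2. Degree: no degree-1 surface has this shape, so deg p = 2.
3. Symmetry: the surface is invariant under rotation about z: p = q(x² + y², z).
4. Reading off the gridlines: a circular section at z = -2 has radius exactly 1; it misses every integer gridline on the y-axis.
5. Together with the visible shape, these determine p as stated.

x^2 + y^2 - z^2 + 3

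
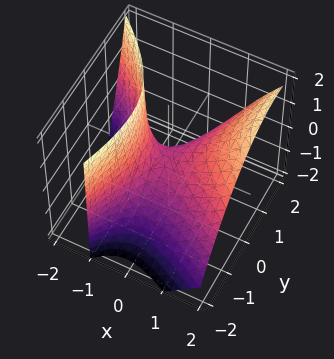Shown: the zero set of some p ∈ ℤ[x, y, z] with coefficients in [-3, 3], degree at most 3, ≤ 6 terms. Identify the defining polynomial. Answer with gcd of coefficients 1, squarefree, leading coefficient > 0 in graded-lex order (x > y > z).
(a) Degree: no degree-1 surface has this shape, so deg p = 2.
(b) Reading off the gridlines: it crosses the y-axis at the gridline y = 0; it crosses the z-axis at the gridline z = 0; one x-axis crossing is at x = 0.
(c) Fitting integer coefficients to these (and the overall shape) gives p.

3*x^2 + 3*x*y - 3*x*z - 2*y^2 - 3*z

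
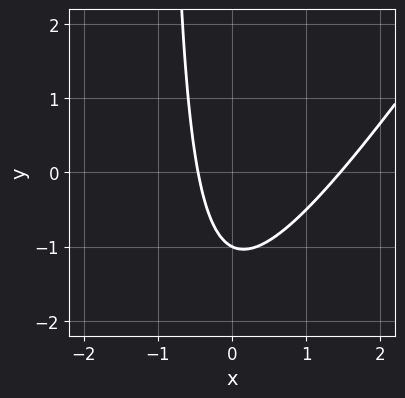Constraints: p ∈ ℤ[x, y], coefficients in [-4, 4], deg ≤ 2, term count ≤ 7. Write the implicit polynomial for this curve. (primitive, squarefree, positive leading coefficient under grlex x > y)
(a) deg p = 2. No degree-1 curve has this shape.
(b) Reading off the gridlines: it meets the y-axis at y = -1 (among the integer gridlines).
(c) Assembling these constraints gives the stated polynomial.

3*x^2 - 2*x*y - 3*x - 2*y - 2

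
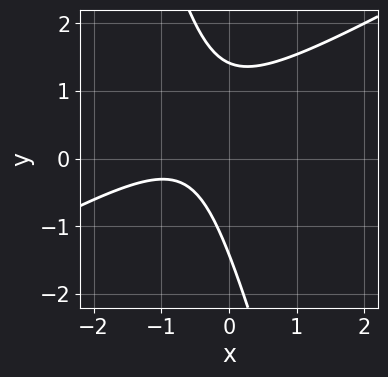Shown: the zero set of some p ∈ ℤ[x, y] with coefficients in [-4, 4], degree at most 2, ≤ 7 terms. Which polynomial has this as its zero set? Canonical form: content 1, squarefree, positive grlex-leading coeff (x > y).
Degree: a generic line meets the curve in up to 2 points, so deg p = 2.
Checking where it meets the axes: it misses every integer gridline on the x-axis.
Solving for integer coefficients yields p as stated.

2*x^2 - 3*x*y - y^2 + 3*x + 2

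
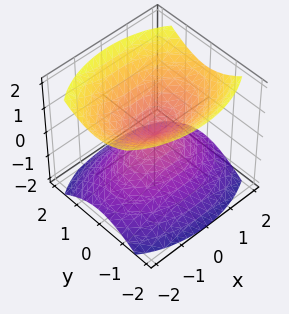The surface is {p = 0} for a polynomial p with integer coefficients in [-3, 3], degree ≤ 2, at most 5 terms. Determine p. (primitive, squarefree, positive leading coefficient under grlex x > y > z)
1. The picture has 2 separate pieces.
2. deg p = 2.
3. Symmetries: the z ↦ −z reflection is a symmetry, so z appears only in even powers; mirror symmetry x ↦ −x ⇒ only even powers of x; it's symmetric under y → −y, forcing even powers of y.
4. From the axis intercepts and sections: it meets the y-axis at y = 0 (among the integer gridlines); it meets the z-axis at z = 0 (among the integer gridlines).
5. These observations pin down the coefficients.

x^2 + 2*y^2 - 2*z^2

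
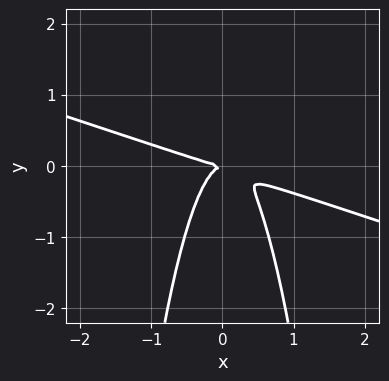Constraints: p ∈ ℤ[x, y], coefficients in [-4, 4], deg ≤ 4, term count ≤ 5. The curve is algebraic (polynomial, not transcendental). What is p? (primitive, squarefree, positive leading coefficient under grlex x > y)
First, deg p = 3. A generic line meets the curve in up to 3 points.
Next, from the visible intercepts: it crosses the y-axis at the gridline y = 0; it meets the x-axis at x = 0 (among the integer gridlines).
Finally, the integer polynomial consistent with all of this is the stated p.

x^3 + 3*x^2*y + y^2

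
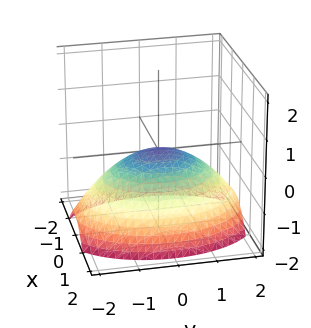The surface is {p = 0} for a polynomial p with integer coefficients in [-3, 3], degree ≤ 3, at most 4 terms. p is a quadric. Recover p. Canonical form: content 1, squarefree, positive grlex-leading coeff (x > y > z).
2*x^2 + y^2 + 3*z

1. Degree: a paraboloid; a quadric, so deg p = 2.
2. Symmetries: the x ↦ −x reflection is a symmetry, so x appears only in even powers; mirror symmetry y ↦ −y ⇒ only even powers of y.
3. Observable constraints: one y-axis crossing is at y = 0; one z-axis crossing is at z = 0; it crosses the x-axis at the gridline x = 0.
4. These observations pin down the coefficients.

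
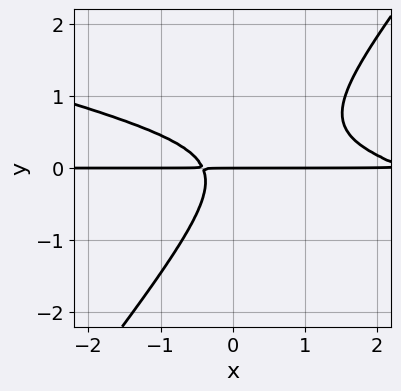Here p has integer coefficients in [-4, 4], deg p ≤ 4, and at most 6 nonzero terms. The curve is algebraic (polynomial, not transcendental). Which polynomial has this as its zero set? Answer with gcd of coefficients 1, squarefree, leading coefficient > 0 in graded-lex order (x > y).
(a) Degree: no degree-2 curve has this shape, so deg p = 3.
(b) Checking where it meets the axes: it meets the y-axis at y = 0 (among the integer gridlines); every point of the x-axis in the box is on the curve.
(c) Assembling these constraints gives the stated polynomial.

x^2*y + 3*x*y^2 - 3*y^3 - 2*x*y - y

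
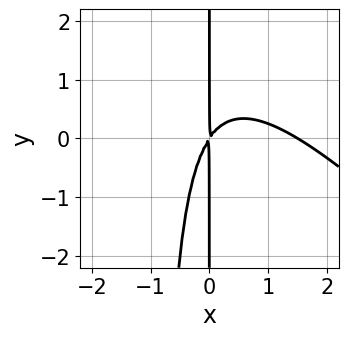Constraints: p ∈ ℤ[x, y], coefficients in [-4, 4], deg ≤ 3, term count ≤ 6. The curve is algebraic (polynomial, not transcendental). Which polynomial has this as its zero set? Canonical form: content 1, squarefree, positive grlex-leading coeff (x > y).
1. The degree is 3 — the shape is more complex than any degree-2 curve.
2. Against the integer gridlines: the visible y-axis segment lies entirely on the curve.
3. Solving for integer coefficients yields p as stated.

2*x^3 + 2*x^2*y - 3*x^2 + 2*x*y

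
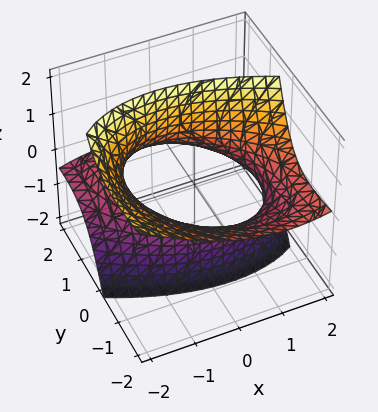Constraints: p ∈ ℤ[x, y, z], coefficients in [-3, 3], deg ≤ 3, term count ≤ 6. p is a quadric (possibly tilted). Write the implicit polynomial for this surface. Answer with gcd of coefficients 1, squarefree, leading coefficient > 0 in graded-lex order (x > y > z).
1. Degree: no degree-1 surface has this shape, so deg p = 2.
2. Checking where it meets the axes: no z-intercept at any integer in the box.
3. Fitting integer coefficients to these (and the overall shape) gives p.

x^2 + x*y + y^2 + 3*y*z - z^2 - 2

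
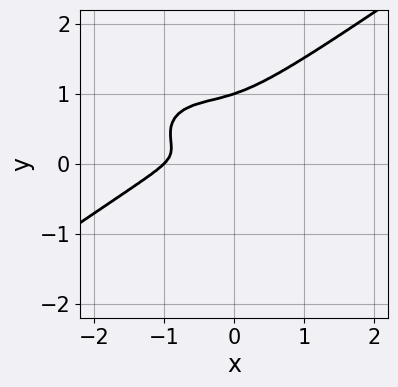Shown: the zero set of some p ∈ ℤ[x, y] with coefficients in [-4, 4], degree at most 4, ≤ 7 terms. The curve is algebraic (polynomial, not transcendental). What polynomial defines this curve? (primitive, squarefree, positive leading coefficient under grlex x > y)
x^3 - 3*y^3 + x^2 + x*y + 3*y^2

1. The degree is 3 — a generic line meets the curve in up to 3 points.
2. From the visible intercepts: it crosses the x-axis at the gridline x = -1; it meets the y-axis at y = 1 (among the integer gridlines).
3. Together with the visible shape, these determine p as stated.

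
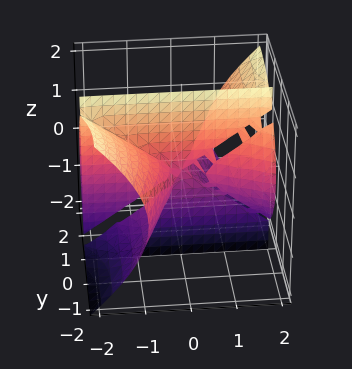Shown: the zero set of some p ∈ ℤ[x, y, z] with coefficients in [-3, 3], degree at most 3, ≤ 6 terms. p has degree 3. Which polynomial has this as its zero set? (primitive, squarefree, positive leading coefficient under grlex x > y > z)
x^2*y + 2*x*y^2 - y^3 - 2*y*z^2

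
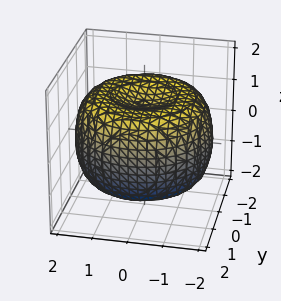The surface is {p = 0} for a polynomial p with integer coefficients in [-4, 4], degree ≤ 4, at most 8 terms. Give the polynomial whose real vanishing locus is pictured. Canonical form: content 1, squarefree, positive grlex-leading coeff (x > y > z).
(a) Degree: the shape is more complex than any degree-3 surface, so deg p = 4.
(b) By symmetry, every cross-section ⟂ z is a circle, so x, y appear only via x² + y².
(c) Observable constraints: a circular section at z = 0 has radius between 1 and 2; the z-axis gridline crossings are at z ∈ {-1, 1}.
(d) These observations pin down the coefficients.

x^4 + 2*x^2*y^2 + y^4 - 3*x^2 - 3*y^2 + 3*z^2 - 3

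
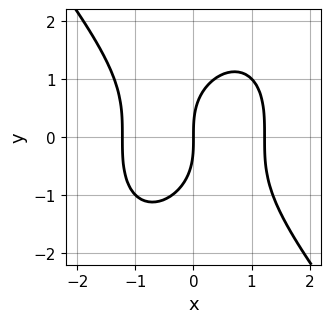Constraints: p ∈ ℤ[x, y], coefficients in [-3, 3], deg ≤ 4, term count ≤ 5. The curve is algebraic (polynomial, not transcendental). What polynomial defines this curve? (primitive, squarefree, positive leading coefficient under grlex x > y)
2*x^3 + y^3 - 3*x

First, the degree is 3 — a generic line meets the curve in up to 3 points.
Then, from the visible intercepts: it meets the y-axis at y = 0 (among the integer gridlines); one x-axis crossing is at x = 0.
Finally, fitting integer coefficients to these (and the overall shape) gives p.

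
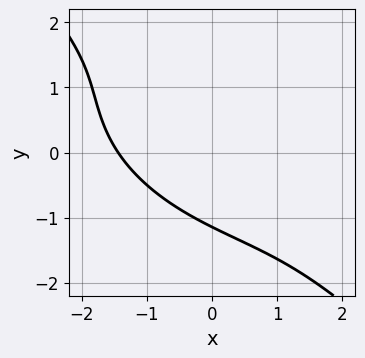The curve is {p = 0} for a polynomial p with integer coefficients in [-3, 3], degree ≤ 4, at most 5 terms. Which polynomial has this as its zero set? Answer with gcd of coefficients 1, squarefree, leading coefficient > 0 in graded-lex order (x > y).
(a) deg p = 3.
(b) Matching integer coefficients to the picture gives p.

x^3 + 2*x^2*y + 3*x*y^2 + 2*y^3 + 3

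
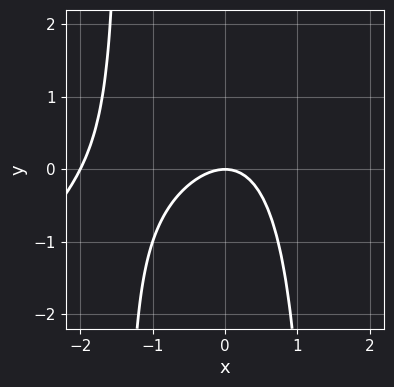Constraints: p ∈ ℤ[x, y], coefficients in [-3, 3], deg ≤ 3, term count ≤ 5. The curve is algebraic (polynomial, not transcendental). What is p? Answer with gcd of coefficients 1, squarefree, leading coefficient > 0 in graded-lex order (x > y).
x^3 - x^2*y + 2*x^2 + 2*y

1. deg p = 3.
2. From the axis intercepts and sections: the x-axis gridline crossings are at x ∈ {-2, 0}; it meets the y-axis at y = 0 (among the integer gridlines).
3. The integer polynomial consistent with all of this is the stated p.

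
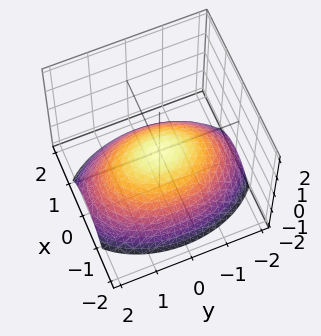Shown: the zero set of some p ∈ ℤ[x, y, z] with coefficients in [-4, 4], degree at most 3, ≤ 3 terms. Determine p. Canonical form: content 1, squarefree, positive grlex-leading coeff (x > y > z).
1. Degree: a single bowl opening along one axis; a quadric, so deg p = 2.
2. Symmetries: the y ↦ −y reflection is a symmetry, so y appears only in even powers; mirror symmetry x ↦ −x ⇒ only even powers of x.
3. Against the integer gridlines: it crosses the y-axis at the gridline y = 0; it meets the z-axis at z = 0 (among the integer gridlines); it crosses the x-axis at the gridline x = 0.
4. These observations pin down the coefficients.

2*x^2 + y^2 + 3*z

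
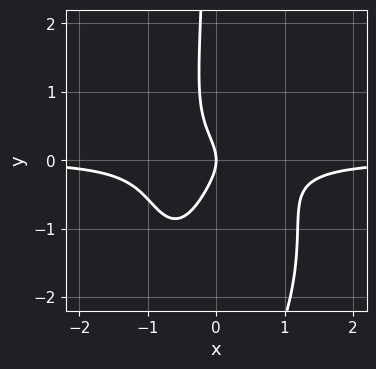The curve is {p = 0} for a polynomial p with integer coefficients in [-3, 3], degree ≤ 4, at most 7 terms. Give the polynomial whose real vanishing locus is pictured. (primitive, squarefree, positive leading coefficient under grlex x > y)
2*x^3*y + x*y^3 + 2*x*y^2 + y^2 + x

First, the degree is 4 — no degree-3 curve has this shape.
Then, observable constraints: it crosses the y-axis at the gridline y = 0; it meets the x-axis at x = 0 (among the integer gridlines).
Finally, matching integer coefficients to the picture gives p.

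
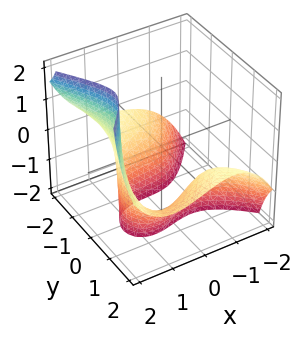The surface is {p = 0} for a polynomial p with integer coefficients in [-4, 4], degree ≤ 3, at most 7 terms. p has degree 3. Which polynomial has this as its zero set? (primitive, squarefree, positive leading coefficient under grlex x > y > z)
deg p = 3.
From the axis intercepts and sections: the surface avoids every integer y-axis point in the box; it misses every integer gridline on the z-axis.
Together with the visible shape, these determine p as stated.

2*x^3 - 3*y^2*z - 2*x*y - x - 3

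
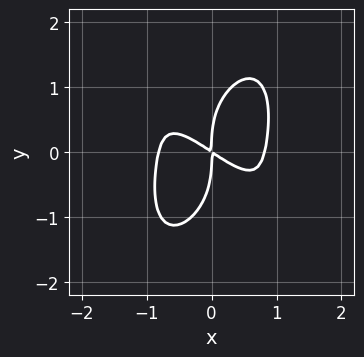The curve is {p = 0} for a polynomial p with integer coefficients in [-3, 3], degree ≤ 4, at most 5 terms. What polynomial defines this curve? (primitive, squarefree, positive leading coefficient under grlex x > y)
3*x^4 + 3*x^3*y + y^4 - 2*x^2 - 3*x*y

1. Degree: the shape is more complex than any degree-3 curve, so deg p = 4.
2. Observable constraints: it crosses the y-axis at the gridline y = 0; it crosses the x-axis at the gridline x = 0.
3. Putting this together gives p.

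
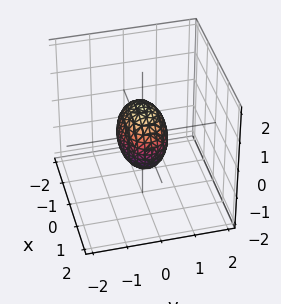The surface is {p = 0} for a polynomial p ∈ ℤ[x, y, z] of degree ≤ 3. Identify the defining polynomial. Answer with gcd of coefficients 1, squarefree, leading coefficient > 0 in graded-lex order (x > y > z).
x^2 + 2*y^2 + z^2 - 1

The degree is 2 — a closed, bounded, convex surface; a quadric.
Symmetries: the y ↦ −y reflection is a symmetry, so y appears only in even powers; mirror symmetry z ↦ −z ⇒ only even powers of z; mirror symmetry x ↦ −x ⇒ only even powers of x.
Reading off the gridlines: the z-axis gridline crossings are at z ∈ {-1, 1}; the x-axis gridline crossings are at x ∈ {-1, 1}.
Together with the visible shape, these determine p as stated.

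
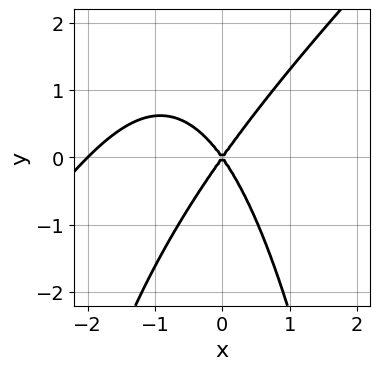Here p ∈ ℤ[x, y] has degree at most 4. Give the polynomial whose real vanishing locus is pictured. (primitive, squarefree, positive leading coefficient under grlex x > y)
x^3 - x^2*y + 2*x^2 - y^2

deg p = 3.
Reading off the gridlines: the x-axis gridline crossings are at x ∈ {-2, 0}; it crosses the y-axis at the gridline y = 0.
Matching integer coefficients to the picture gives p.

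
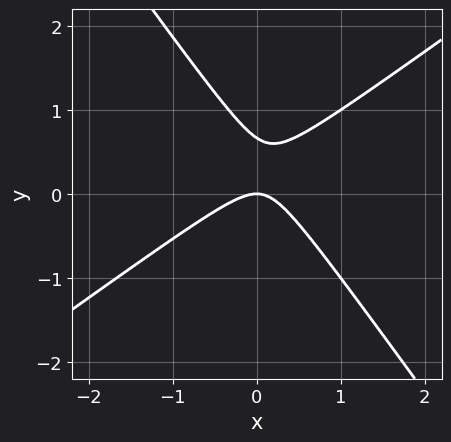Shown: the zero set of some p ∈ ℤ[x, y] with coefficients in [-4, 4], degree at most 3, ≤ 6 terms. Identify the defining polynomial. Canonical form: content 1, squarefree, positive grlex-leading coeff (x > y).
(a) The degree is 2 — a generic line meets the curve in up to 2 points.
(b) Checking where it meets the axes: it meets the y-axis at y = 0 (among the integer gridlines); one x-axis crossing is at x = 0.
(c) Solving for integer coefficients yields p as stated.

3*x^2 - 2*x*y - 3*y^2 + 2*y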